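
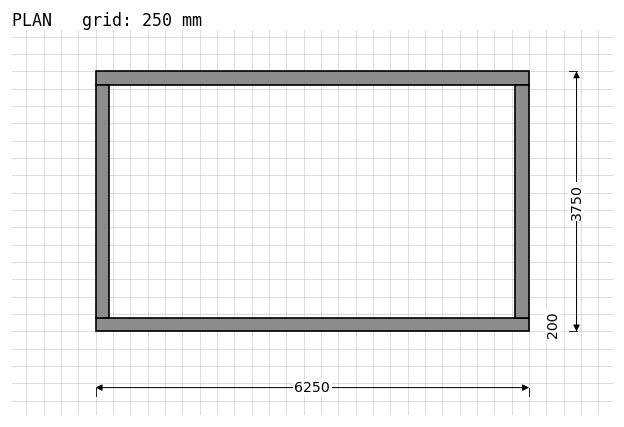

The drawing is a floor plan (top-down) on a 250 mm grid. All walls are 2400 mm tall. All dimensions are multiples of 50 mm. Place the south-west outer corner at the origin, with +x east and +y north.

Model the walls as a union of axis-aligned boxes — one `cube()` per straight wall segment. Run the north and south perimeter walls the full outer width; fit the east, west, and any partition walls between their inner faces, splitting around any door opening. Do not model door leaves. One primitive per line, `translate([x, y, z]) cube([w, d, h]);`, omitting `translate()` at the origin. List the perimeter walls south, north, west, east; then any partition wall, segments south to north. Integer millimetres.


cube([6250, 200, 2400]);
translate([0, 3550, 0]) cube([6250, 200, 2400]);
translate([0, 200, 0]) cube([200, 3350, 2400]);
translate([6050, 200, 0]) cube([200, 3350, 2400]);


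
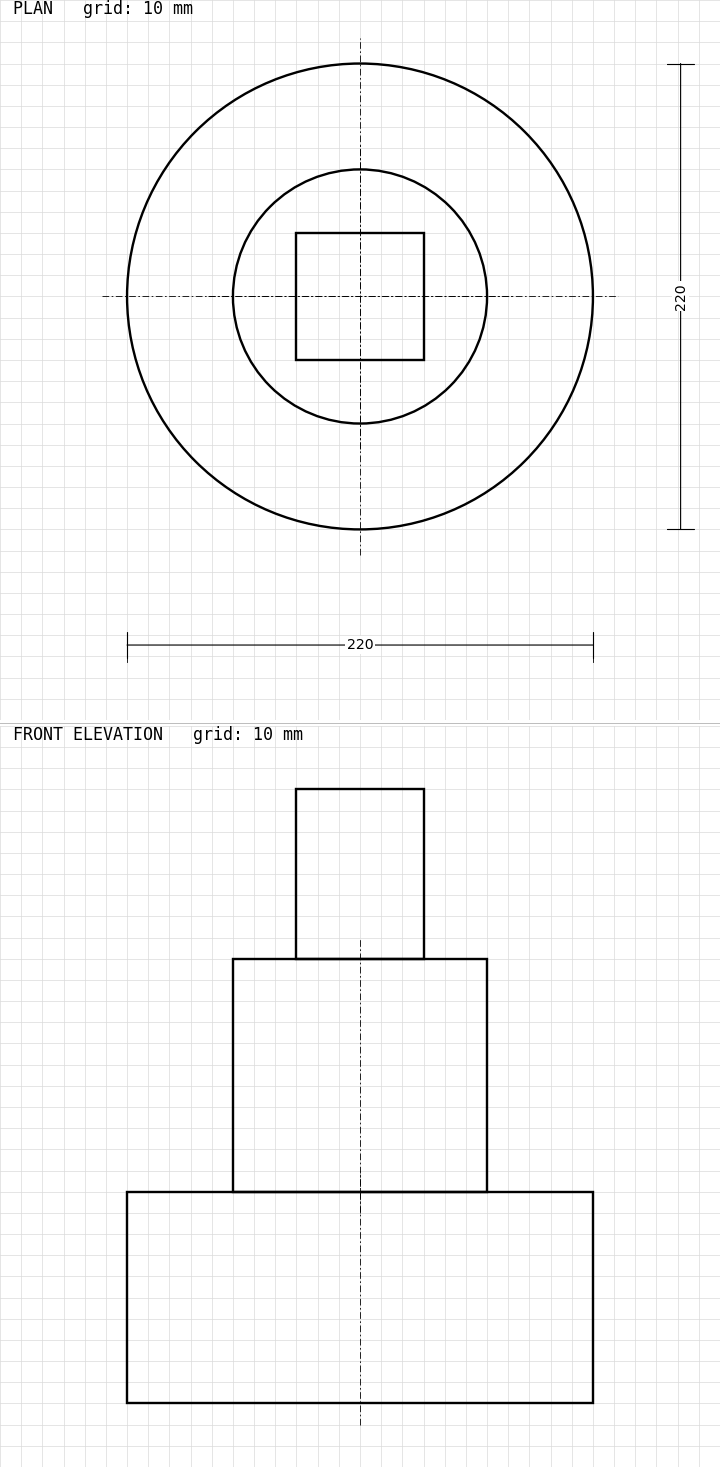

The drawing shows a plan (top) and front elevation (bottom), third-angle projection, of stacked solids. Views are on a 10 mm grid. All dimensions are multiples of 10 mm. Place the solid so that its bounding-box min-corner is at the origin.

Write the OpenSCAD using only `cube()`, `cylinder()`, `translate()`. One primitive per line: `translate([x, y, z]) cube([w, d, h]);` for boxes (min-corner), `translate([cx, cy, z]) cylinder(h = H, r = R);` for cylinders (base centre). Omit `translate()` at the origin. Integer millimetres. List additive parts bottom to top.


translate([110, 110, 0]) cylinder(h = 100, r = 110);
translate([110, 110, 100]) cylinder(h = 110, r = 60);
translate([80, 80, 210]) cube([60, 60, 80]);


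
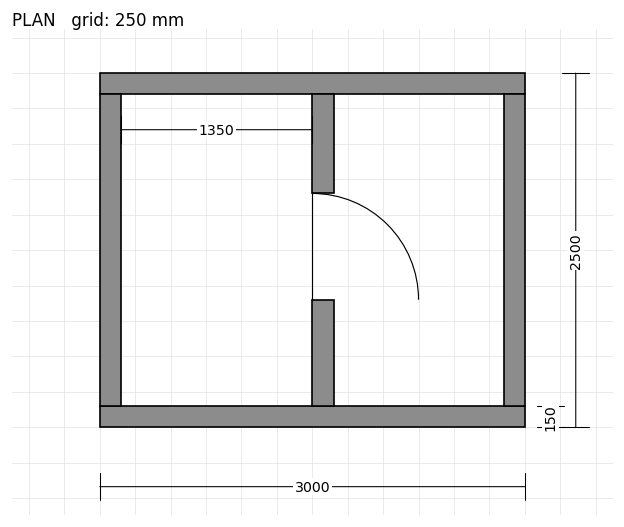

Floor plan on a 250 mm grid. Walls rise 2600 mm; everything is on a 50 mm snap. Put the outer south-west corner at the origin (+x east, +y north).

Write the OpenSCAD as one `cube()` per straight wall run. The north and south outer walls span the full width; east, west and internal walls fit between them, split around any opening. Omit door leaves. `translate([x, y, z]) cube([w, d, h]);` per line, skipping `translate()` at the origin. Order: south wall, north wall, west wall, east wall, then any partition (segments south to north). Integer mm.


cube([3000, 150, 2600]);
translate([0, 2350, 0]) cube([3000, 150, 2600]);
translate([0, 150, 0]) cube([150, 2200, 2600]);
translate([2850, 150, 0]) cube([150, 2200, 2600]);
translate([1500, 150, 0]) cube([150, 750, 2600]);
translate([1500, 1650, 0]) cube([150, 700, 2600]);


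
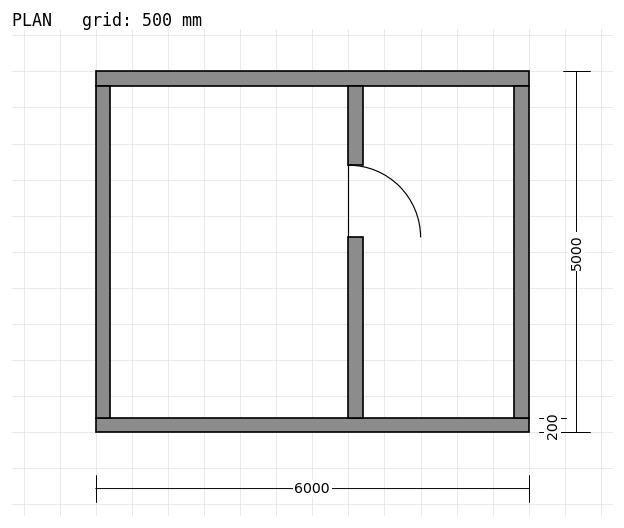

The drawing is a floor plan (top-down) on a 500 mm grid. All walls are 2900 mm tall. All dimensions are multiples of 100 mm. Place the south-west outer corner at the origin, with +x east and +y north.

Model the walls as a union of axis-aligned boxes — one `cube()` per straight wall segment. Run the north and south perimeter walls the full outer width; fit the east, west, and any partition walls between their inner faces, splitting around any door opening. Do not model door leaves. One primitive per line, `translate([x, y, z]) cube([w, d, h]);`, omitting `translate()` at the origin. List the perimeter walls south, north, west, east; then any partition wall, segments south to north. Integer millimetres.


cube([6000, 200, 2900]);
translate([0, 4800, 0]) cube([6000, 200, 2900]);
translate([0, 200, 0]) cube([200, 4600, 2900]);
translate([5800, 200, 0]) cube([200, 4600, 2900]);
translate([3500, 200, 0]) cube([200, 2500, 2900]);
translate([3500, 3700, 0]) cube([200, 1100, 2900]);


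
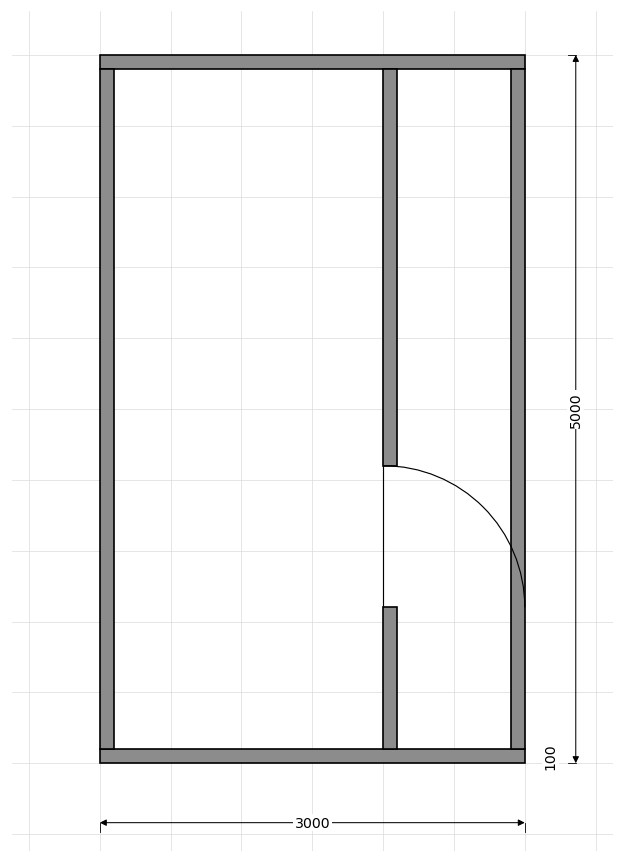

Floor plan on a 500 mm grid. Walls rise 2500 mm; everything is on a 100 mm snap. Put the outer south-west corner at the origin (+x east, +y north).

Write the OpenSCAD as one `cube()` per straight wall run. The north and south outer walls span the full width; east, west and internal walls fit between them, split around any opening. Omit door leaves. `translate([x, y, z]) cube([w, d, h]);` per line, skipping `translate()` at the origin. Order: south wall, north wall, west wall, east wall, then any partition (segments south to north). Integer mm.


cube([3000, 100, 2500]);
translate([0, 4900, 0]) cube([3000, 100, 2500]);
translate([0, 100, 0]) cube([100, 4800, 2500]);
translate([2900, 100, 0]) cube([100, 4800, 2500]);
translate([2000, 100, 0]) cube([100, 1000, 2500]);
translate([2000, 2100, 0]) cube([100, 2800, 2500]);


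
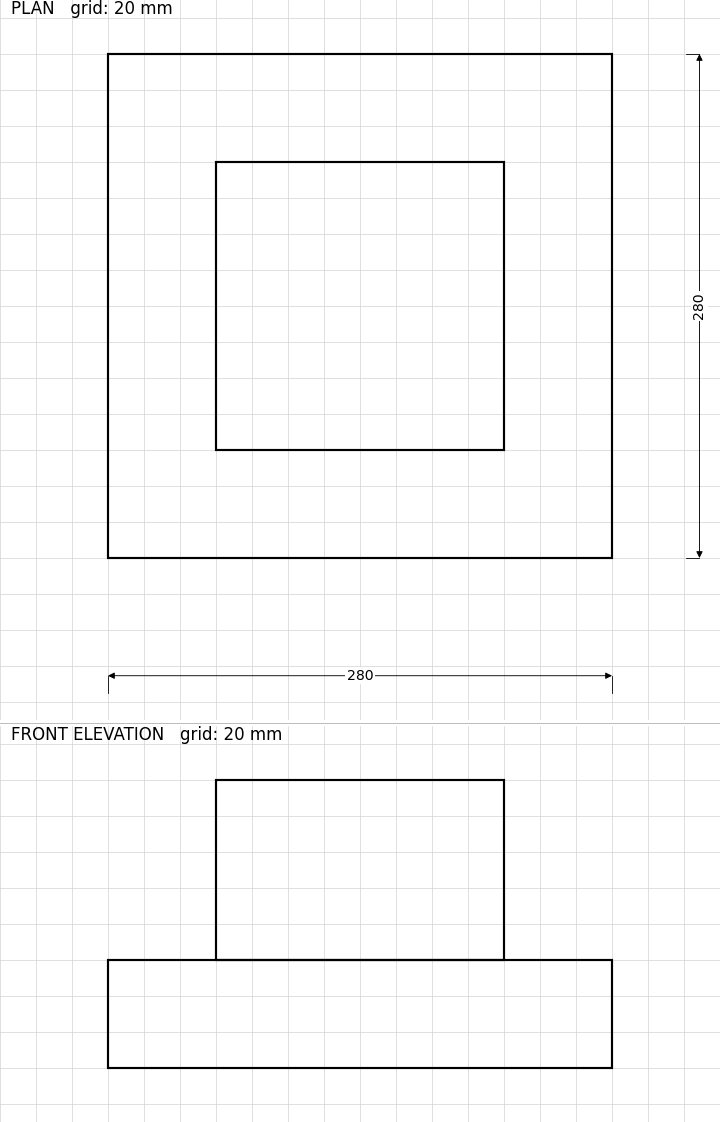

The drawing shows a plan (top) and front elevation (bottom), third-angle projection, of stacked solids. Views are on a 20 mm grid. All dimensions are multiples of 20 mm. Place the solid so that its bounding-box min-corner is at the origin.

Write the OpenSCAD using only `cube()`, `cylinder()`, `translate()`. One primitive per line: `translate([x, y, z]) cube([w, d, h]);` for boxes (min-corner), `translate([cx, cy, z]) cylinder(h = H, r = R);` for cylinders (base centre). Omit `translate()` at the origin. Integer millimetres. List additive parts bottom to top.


cube([280, 280, 60]);
translate([60, 60, 60]) cube([160, 160, 100]);


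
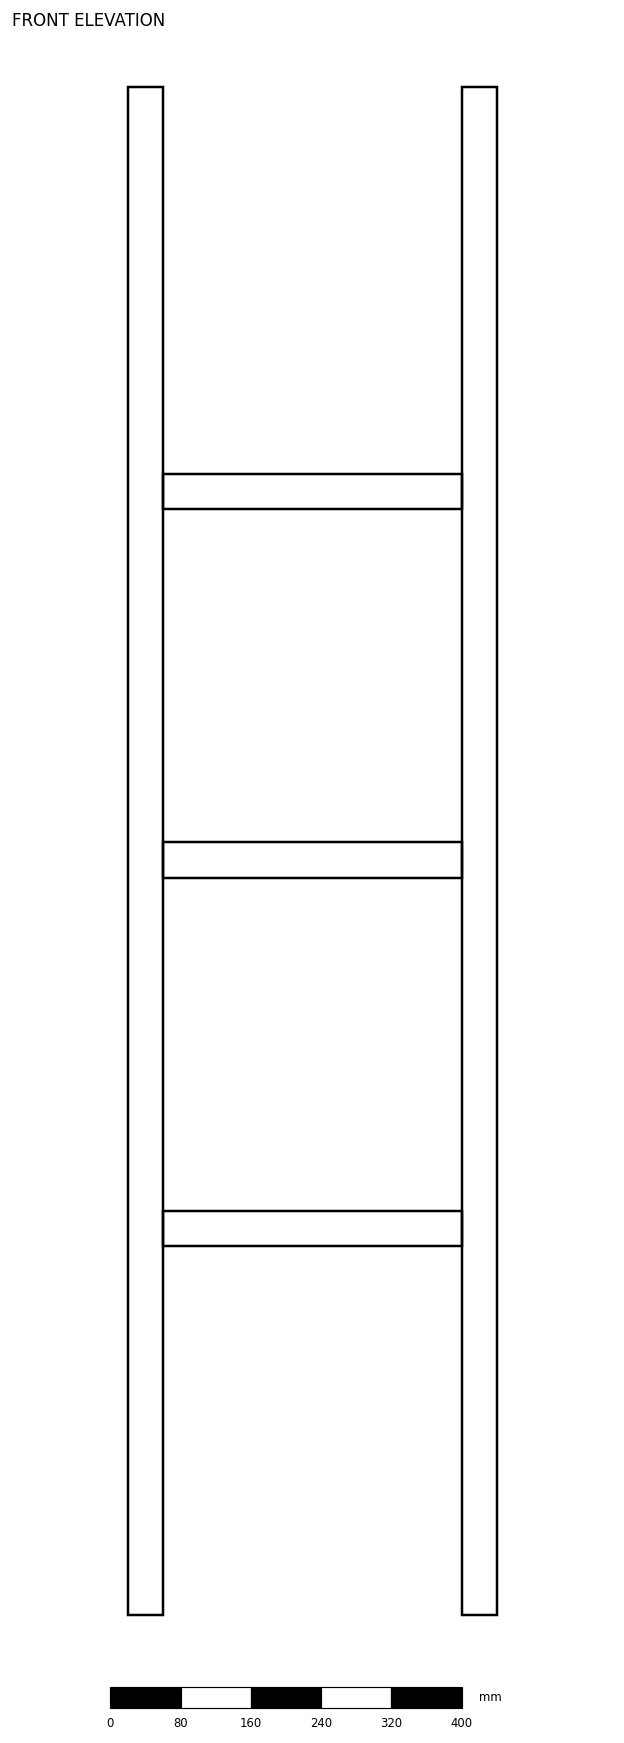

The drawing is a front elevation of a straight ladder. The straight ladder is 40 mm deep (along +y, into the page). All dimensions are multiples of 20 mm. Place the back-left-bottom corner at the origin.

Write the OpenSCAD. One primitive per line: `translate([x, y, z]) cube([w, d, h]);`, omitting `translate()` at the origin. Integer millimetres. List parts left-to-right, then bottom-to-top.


cube([40, 40, 1740]);
translate([40, 0, 420]) cube([340, 40, 40]);
translate([40, 0, 840]) cube([340, 40, 40]);
translate([40, 0, 1260]) cube([340, 40, 40]);
translate([380, 0, 0]) cube([40, 40, 1740]);


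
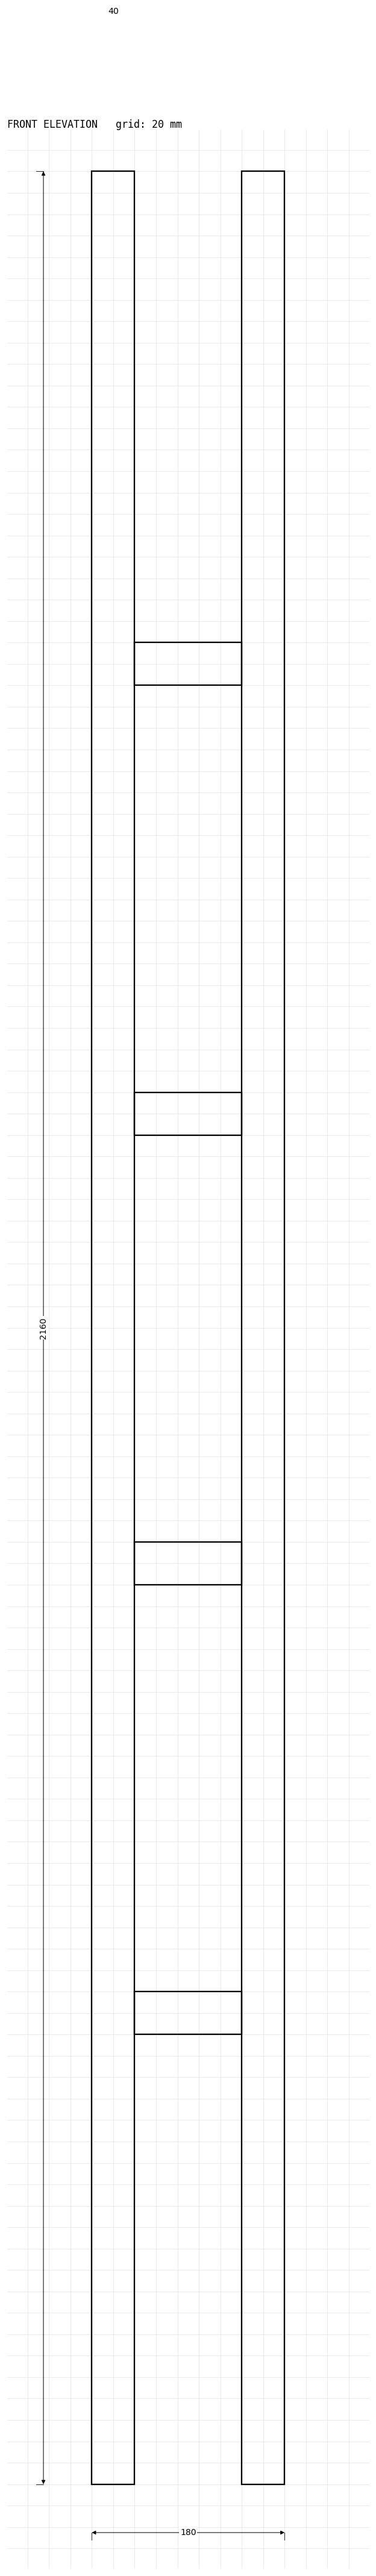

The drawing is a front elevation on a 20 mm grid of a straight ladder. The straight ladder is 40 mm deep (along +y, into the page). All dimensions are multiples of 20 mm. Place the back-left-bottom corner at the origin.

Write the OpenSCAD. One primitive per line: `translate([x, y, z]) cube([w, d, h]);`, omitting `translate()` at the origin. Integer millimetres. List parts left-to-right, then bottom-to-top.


cube([40, 40, 2160]);
translate([40, 0, 420]) cube([100, 40, 40]);
translate([40, 0, 840]) cube([100, 40, 40]);
translate([40, 0, 1260]) cube([100, 40, 40]);
translate([40, 0, 1680]) cube([100, 40, 40]);
translate([140, 0, 0]) cube([40, 40, 2160]);


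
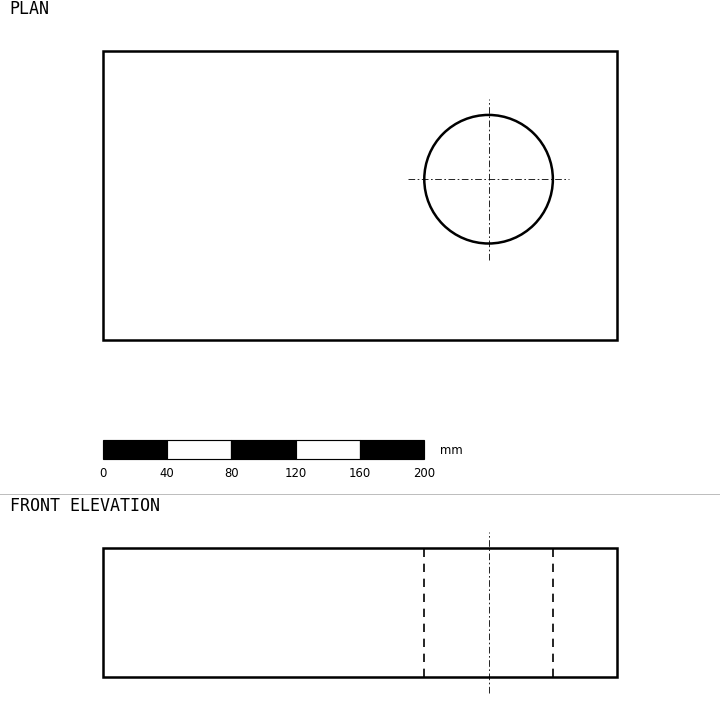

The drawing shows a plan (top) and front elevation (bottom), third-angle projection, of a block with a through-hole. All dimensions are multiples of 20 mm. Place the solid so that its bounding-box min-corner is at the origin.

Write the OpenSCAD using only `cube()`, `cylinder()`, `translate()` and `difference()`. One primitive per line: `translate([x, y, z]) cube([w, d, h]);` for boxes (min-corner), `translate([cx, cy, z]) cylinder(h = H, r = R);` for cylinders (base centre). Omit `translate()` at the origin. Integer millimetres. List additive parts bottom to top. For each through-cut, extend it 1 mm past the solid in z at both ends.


difference() {
  cube([320, 180, 80]);
  translate([240, 100, -1]) cylinder(h = 82, r = 40);
}


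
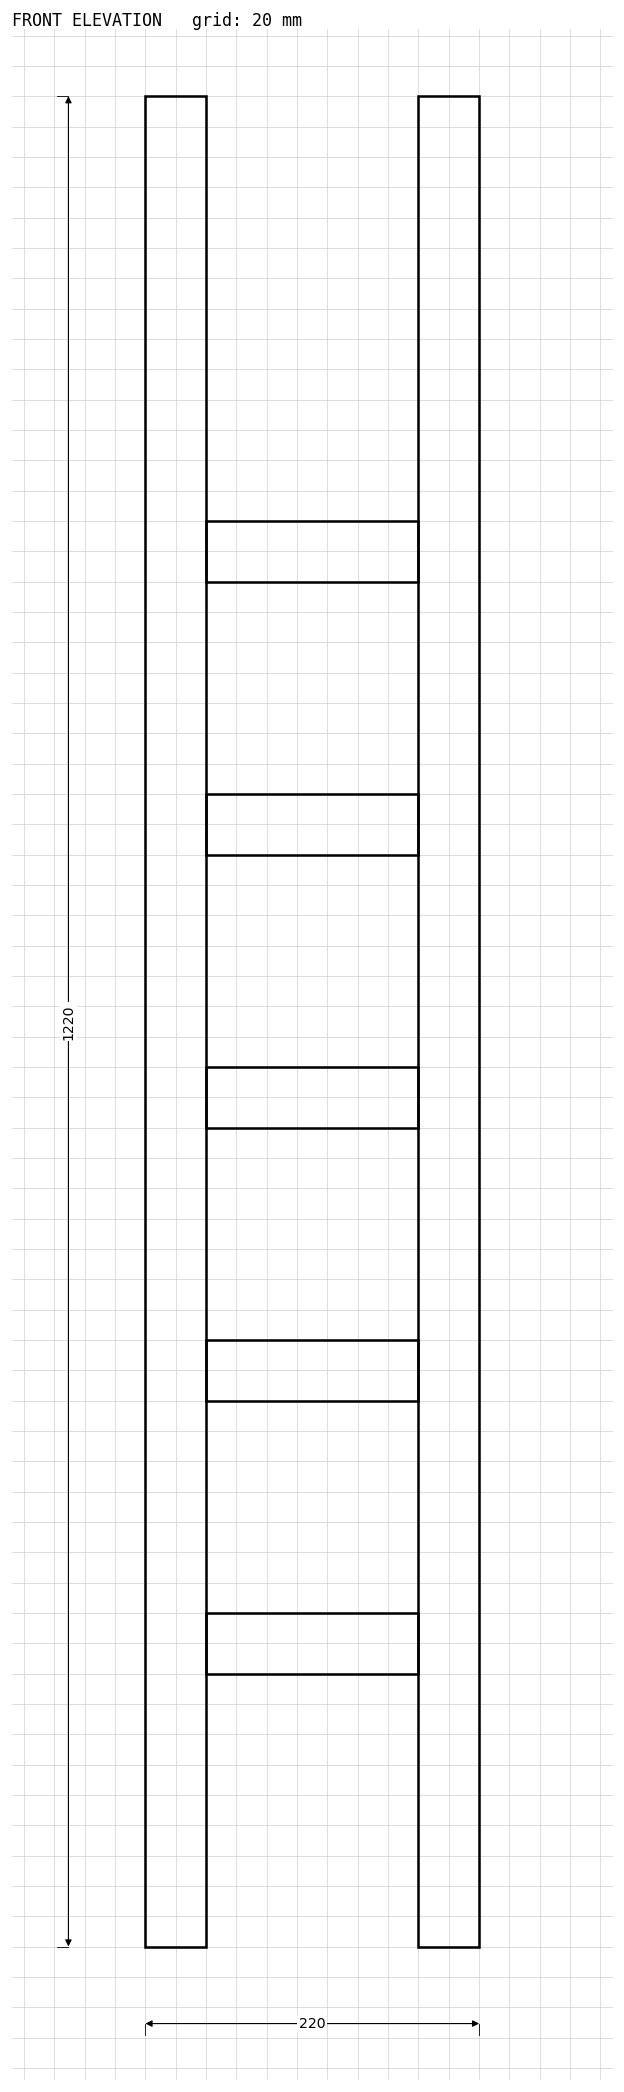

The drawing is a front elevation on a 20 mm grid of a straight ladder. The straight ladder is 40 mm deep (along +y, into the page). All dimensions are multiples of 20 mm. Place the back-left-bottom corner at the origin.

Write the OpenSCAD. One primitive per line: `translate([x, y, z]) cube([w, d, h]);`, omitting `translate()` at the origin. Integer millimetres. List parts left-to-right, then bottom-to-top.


cube([40, 40, 1220]);
translate([40, 0, 180]) cube([140, 40, 40]);
translate([40, 0, 360]) cube([140, 40, 40]);
translate([40, 0, 540]) cube([140, 40, 40]);
translate([40, 0, 720]) cube([140, 40, 40]);
translate([40, 0, 900]) cube([140, 40, 40]);
translate([180, 0, 0]) cube([40, 40, 1220]);


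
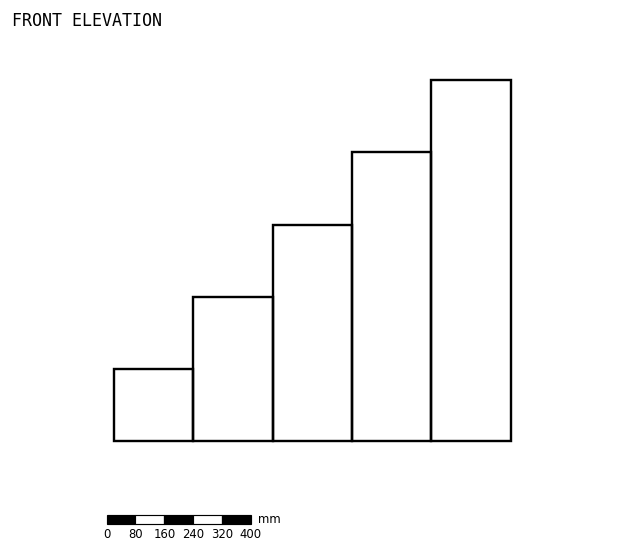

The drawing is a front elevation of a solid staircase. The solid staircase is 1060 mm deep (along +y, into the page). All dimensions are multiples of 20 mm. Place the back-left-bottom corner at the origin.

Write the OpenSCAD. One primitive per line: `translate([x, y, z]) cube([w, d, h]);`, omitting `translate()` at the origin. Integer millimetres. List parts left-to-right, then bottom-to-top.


cube([220, 1060, 200]);
translate([220, 0, 0]) cube([220, 1060, 400]);
translate([440, 0, 0]) cube([220, 1060, 600]);
translate([660, 0, 0]) cube([220, 1060, 800]);
translate([880, 0, 0]) cube([220, 1060, 1000]);


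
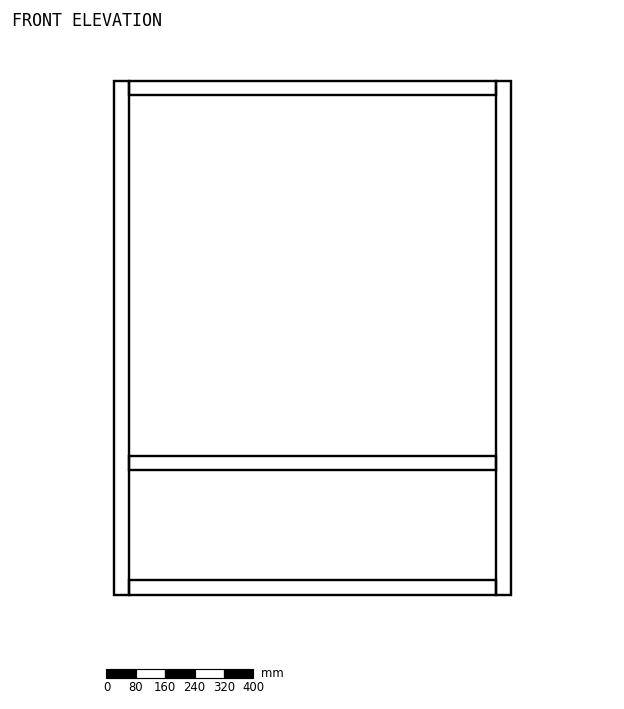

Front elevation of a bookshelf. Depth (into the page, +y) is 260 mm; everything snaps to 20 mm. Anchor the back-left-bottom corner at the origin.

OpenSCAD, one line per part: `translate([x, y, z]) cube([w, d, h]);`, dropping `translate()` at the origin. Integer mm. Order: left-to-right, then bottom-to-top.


cube([40, 260, 1400]);
translate([40, 0, 0]) cube([1000, 260, 40]);
translate([40, 0, 340]) cube([1000, 260, 40]);
translate([40, 0, 1360]) cube([1000, 260, 40]);
translate([1040, 0, 0]) cube([40, 260, 1400]);


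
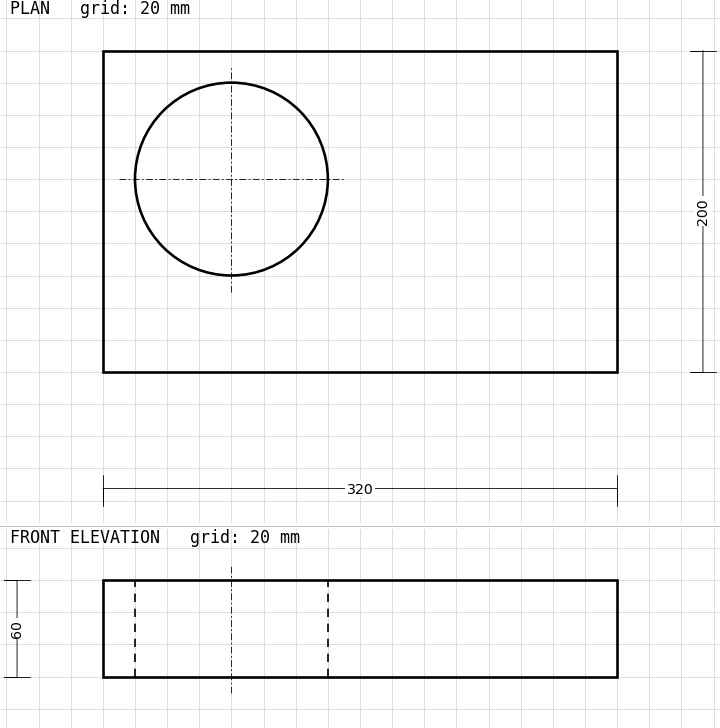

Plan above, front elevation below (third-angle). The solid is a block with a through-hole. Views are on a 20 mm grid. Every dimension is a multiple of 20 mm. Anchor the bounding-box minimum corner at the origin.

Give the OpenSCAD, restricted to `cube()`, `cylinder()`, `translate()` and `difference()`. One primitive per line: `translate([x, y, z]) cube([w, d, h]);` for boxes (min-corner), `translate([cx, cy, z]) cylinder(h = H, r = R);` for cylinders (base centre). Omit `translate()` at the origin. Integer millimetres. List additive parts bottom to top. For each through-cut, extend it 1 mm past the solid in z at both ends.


difference() {
  cube([320, 200, 60]);
  translate([80, 120, -1]) cylinder(h = 62, r = 60);
}


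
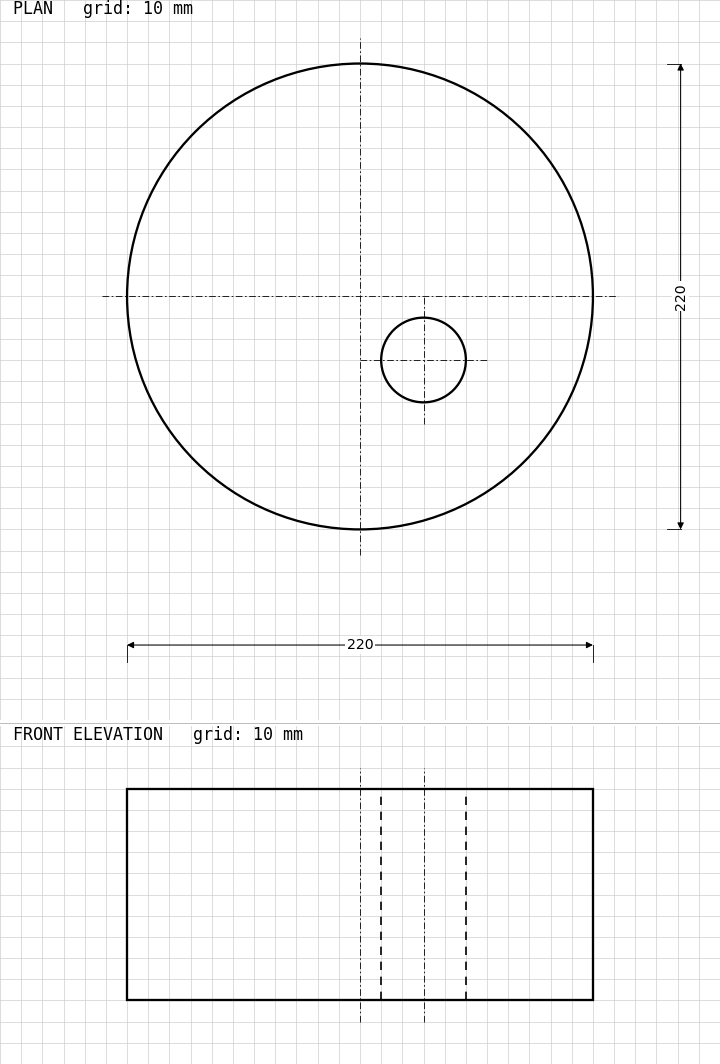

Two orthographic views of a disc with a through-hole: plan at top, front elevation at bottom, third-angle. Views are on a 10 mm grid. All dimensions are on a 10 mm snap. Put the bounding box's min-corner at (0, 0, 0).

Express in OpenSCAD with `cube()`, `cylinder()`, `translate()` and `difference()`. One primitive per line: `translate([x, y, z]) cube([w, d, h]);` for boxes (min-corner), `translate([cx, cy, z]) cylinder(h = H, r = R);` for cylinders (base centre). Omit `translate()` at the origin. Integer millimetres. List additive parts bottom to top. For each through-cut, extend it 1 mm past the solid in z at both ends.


difference() {
  translate([110, 110, 0]) cylinder(h = 100, r = 110);
  translate([140, 80, -1]) cylinder(h = 102, r = 20);
}


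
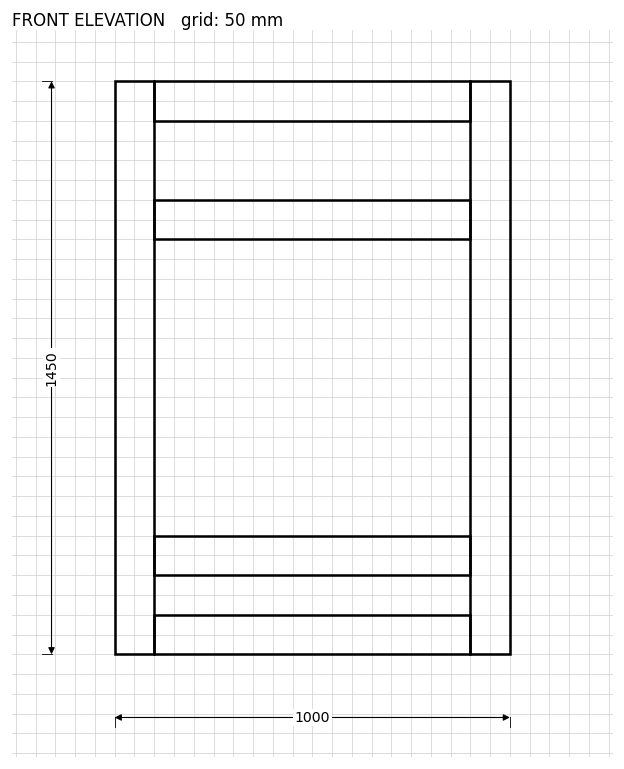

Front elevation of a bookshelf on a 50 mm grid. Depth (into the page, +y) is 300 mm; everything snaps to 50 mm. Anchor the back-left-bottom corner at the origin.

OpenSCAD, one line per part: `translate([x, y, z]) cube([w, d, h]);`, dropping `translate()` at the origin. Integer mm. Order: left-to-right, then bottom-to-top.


cube([100, 300, 1450]);
translate([100, 0, 0]) cube([800, 300, 100]);
translate([100, 0, 200]) cube([800, 300, 100]);
translate([100, 0, 1050]) cube([800, 300, 100]);
translate([100, 0, 1350]) cube([800, 300, 100]);
translate([900, 0, 0]) cube([100, 300, 1450]);


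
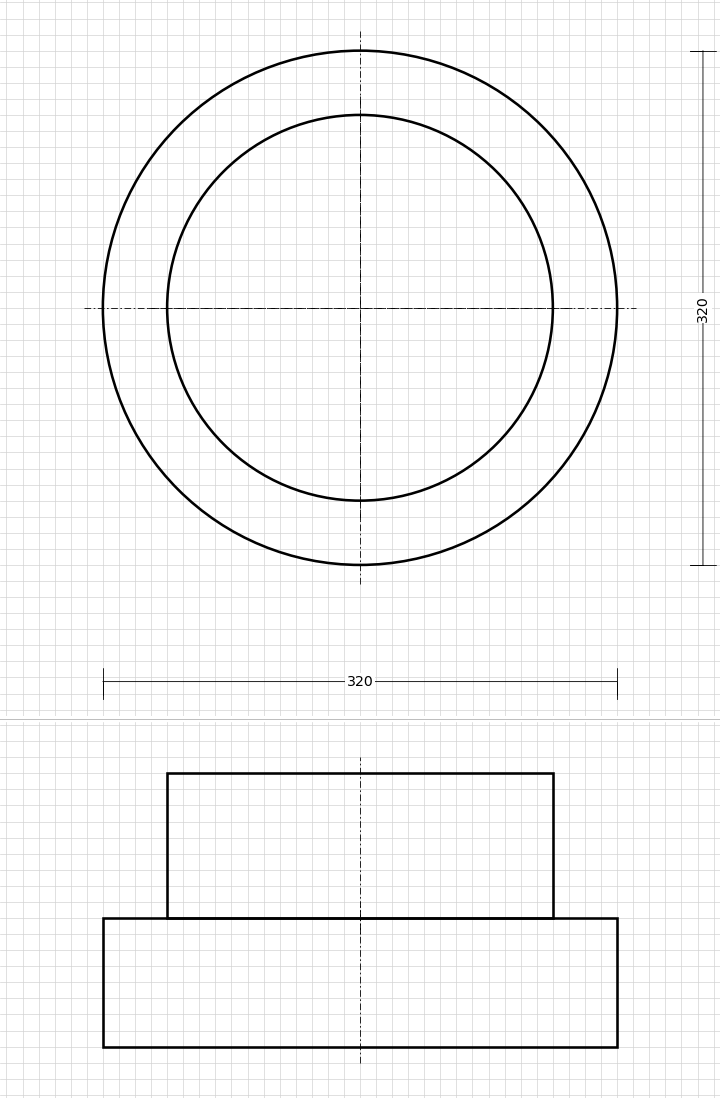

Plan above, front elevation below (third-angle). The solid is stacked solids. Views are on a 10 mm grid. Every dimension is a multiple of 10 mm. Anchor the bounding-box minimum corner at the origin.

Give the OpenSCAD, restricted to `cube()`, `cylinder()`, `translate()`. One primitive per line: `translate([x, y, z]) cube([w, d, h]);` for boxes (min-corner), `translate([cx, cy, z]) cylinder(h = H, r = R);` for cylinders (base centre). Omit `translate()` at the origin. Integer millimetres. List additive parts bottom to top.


translate([160, 160, 0]) cylinder(h = 80, r = 160);
translate([160, 160, 80]) cylinder(h = 90, r = 120);


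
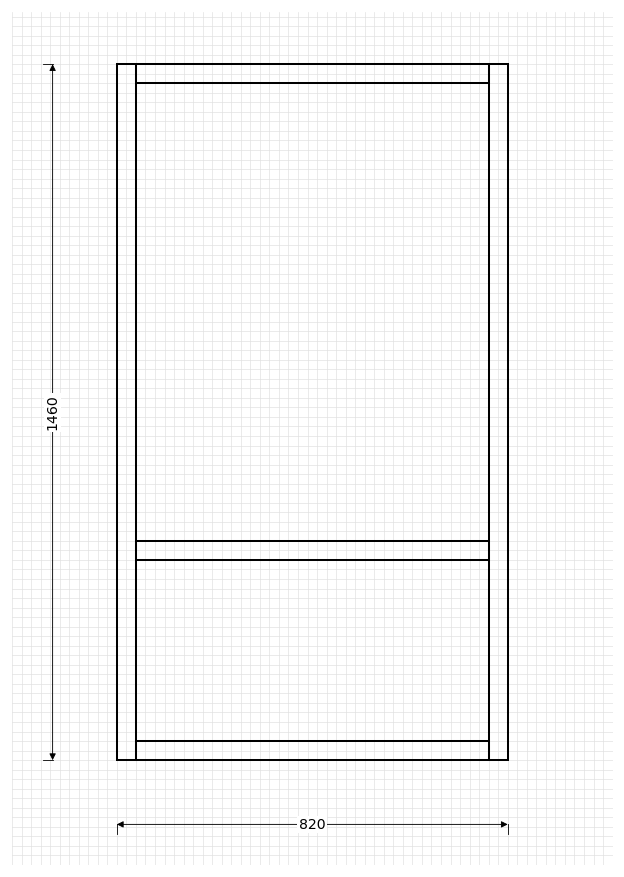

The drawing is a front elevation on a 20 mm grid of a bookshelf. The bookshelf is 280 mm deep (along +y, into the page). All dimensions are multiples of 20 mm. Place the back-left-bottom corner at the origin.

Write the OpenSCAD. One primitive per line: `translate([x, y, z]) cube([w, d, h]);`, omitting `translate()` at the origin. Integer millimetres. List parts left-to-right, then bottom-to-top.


cube([40, 280, 1460]);
translate([40, 0, 0]) cube([740, 280, 40]);
translate([40, 0, 420]) cube([740, 280, 40]);
translate([40, 0, 1420]) cube([740, 280, 40]);
translate([780, 0, 0]) cube([40, 280, 1460]);


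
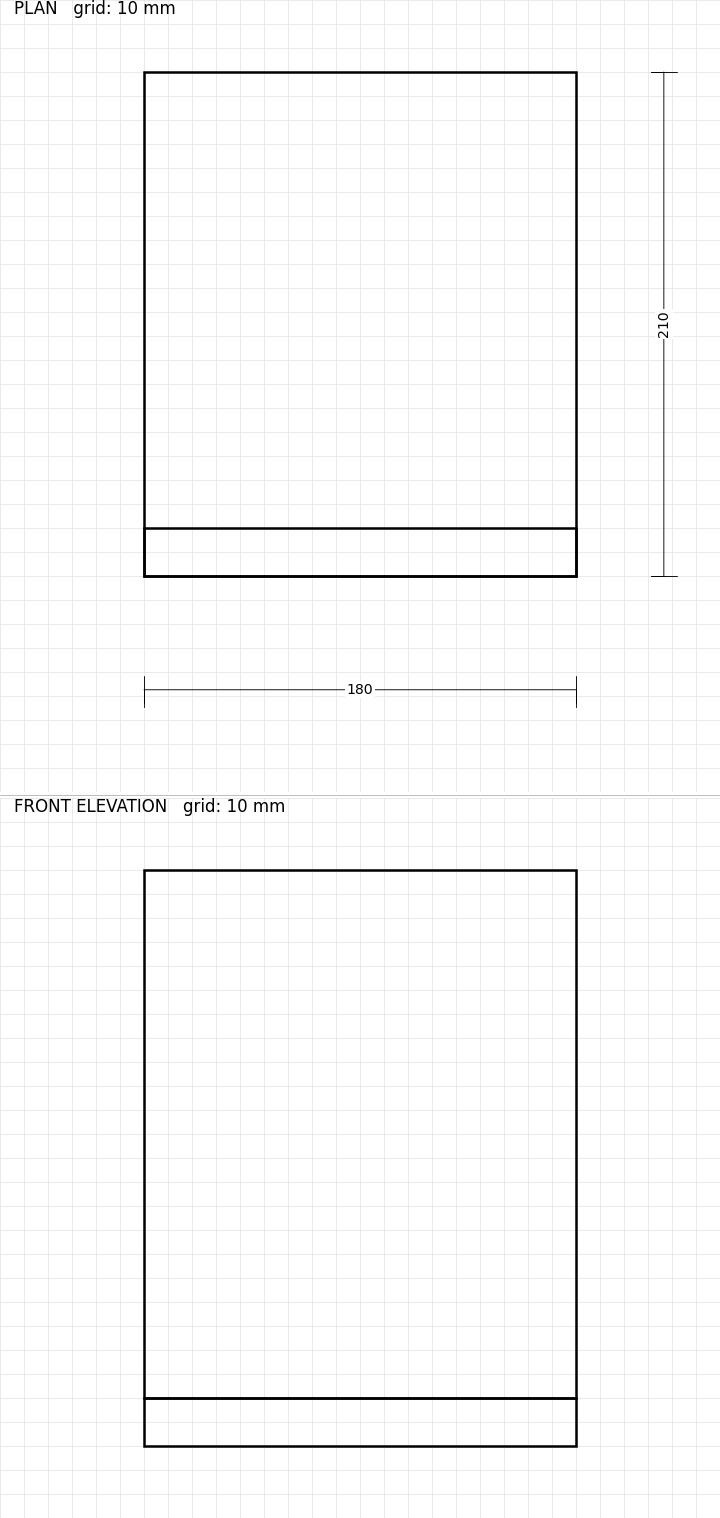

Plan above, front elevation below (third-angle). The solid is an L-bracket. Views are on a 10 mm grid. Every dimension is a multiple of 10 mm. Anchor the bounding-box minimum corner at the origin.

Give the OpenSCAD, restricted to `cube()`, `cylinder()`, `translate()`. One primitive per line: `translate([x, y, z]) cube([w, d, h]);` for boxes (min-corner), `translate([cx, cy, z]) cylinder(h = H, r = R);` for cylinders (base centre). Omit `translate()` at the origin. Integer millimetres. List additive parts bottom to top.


cube([180, 210, 20]);
translate([0, 0, 20]) cube([180, 20, 220]);


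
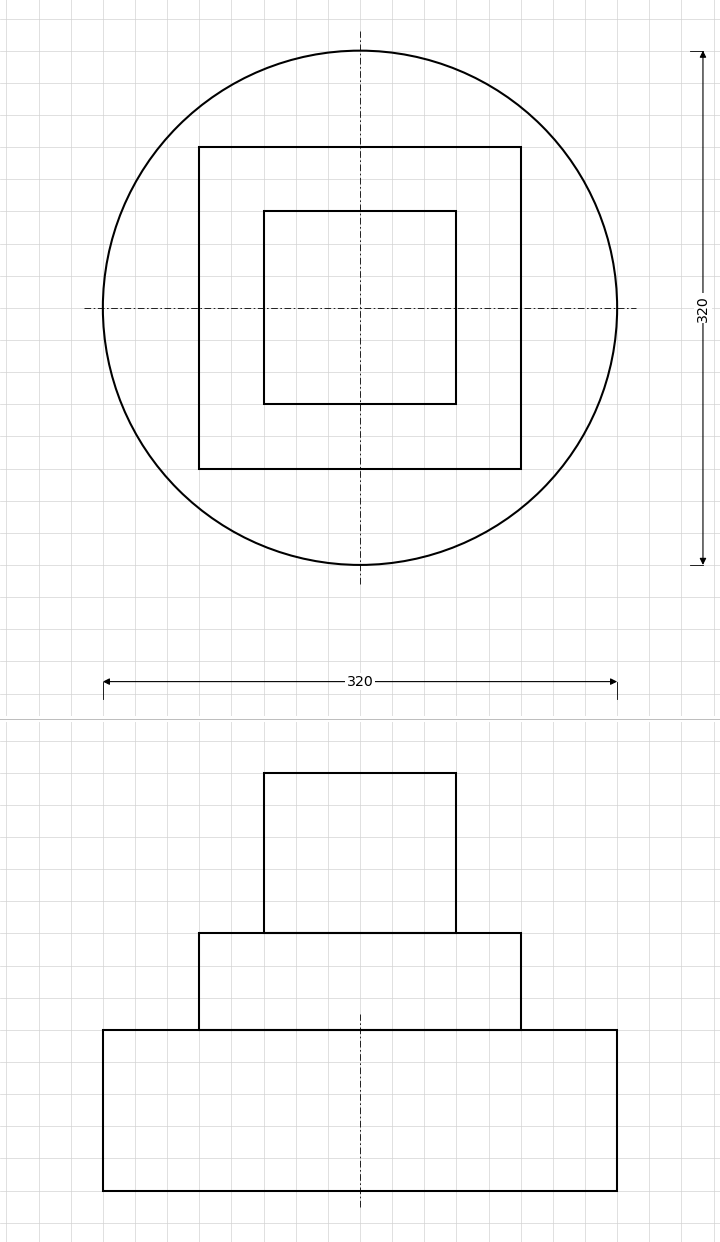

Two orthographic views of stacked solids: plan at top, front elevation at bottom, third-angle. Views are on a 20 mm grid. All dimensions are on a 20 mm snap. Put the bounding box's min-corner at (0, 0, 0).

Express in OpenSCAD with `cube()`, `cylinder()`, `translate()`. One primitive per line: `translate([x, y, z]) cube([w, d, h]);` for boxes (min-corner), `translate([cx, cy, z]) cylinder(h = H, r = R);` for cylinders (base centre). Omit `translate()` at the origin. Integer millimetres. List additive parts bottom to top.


translate([160, 160, 0]) cylinder(h = 100, r = 160);
translate([60, 60, 100]) cube([200, 200, 60]);
translate([100, 100, 160]) cube([120, 120, 100]);


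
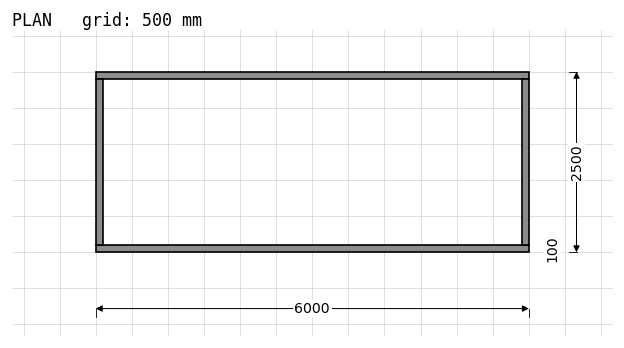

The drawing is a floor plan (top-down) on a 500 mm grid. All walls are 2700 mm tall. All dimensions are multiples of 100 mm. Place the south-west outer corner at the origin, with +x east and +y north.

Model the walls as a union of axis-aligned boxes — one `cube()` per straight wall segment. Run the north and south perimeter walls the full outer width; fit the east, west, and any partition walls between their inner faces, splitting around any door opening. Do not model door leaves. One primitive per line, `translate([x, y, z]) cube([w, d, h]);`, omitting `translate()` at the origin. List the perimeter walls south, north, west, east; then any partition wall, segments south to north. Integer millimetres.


cube([6000, 100, 2700]);
translate([0, 2400, 0]) cube([6000, 100, 2700]);
translate([0, 100, 0]) cube([100, 2300, 2700]);
translate([5900, 100, 0]) cube([100, 2300, 2700]);


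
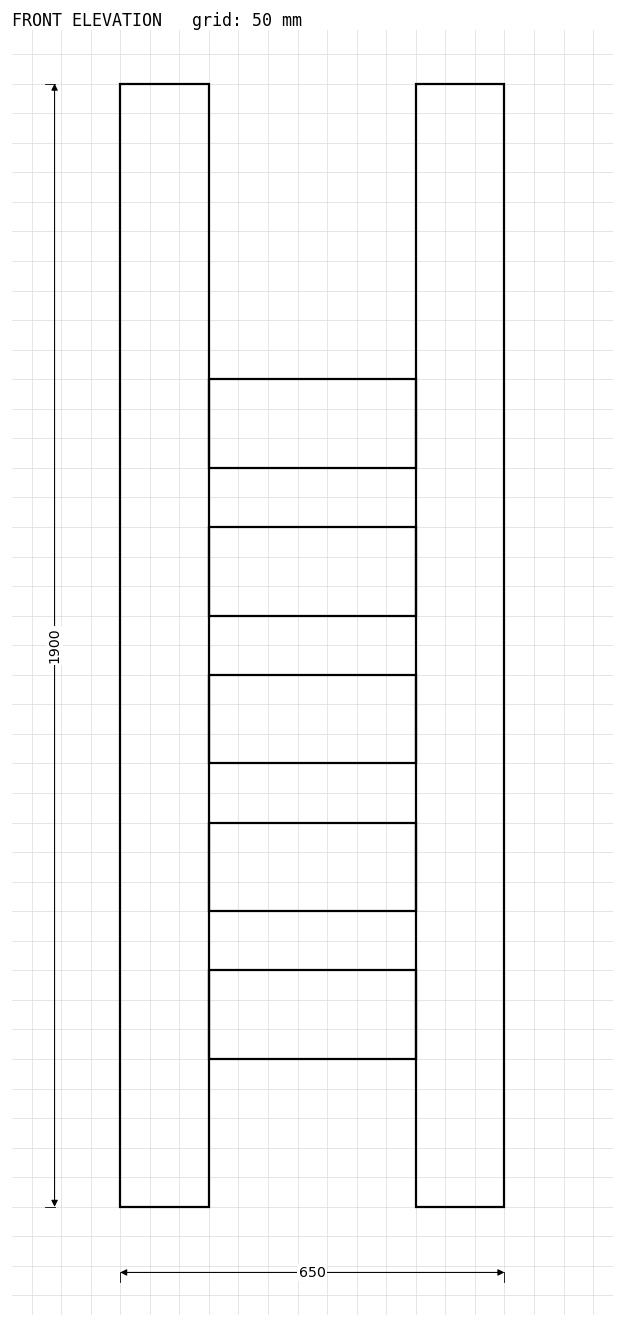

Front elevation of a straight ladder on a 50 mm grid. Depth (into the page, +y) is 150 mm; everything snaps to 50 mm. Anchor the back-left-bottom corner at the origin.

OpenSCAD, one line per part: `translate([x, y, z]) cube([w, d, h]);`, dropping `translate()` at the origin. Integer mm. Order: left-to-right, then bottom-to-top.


cube([150, 150, 1900]);
translate([150, 0, 250]) cube([350, 150, 150]);
translate([150, 0, 500]) cube([350, 150, 150]);
translate([150, 0, 750]) cube([350, 150, 150]);
translate([150, 0, 1000]) cube([350, 150, 150]);
translate([150, 0, 1250]) cube([350, 150, 150]);
translate([500, 0, 0]) cube([150, 150, 1900]);


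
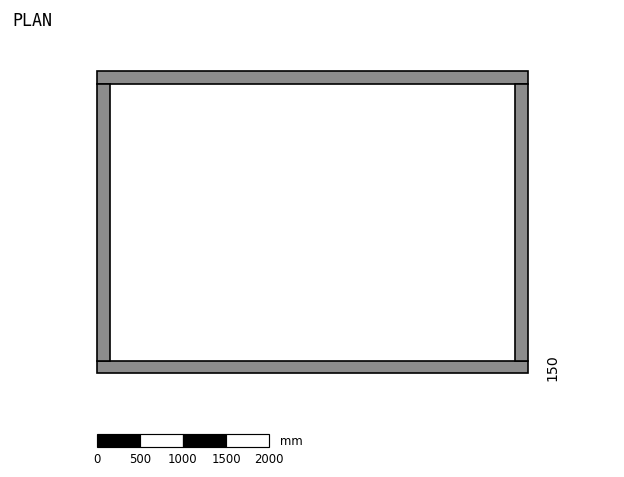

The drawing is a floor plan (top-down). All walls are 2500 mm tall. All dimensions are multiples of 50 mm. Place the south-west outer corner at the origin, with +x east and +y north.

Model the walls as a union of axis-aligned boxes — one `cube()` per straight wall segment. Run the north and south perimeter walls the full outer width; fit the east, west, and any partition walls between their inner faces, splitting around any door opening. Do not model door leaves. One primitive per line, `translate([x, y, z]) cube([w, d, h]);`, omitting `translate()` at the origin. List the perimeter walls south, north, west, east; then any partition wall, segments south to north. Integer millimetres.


cube([5000, 150, 2500]);
translate([0, 3350, 0]) cube([5000, 150, 2500]);
translate([0, 150, 0]) cube([150, 3200, 2500]);
translate([4850, 150, 0]) cube([150, 3200, 2500]);


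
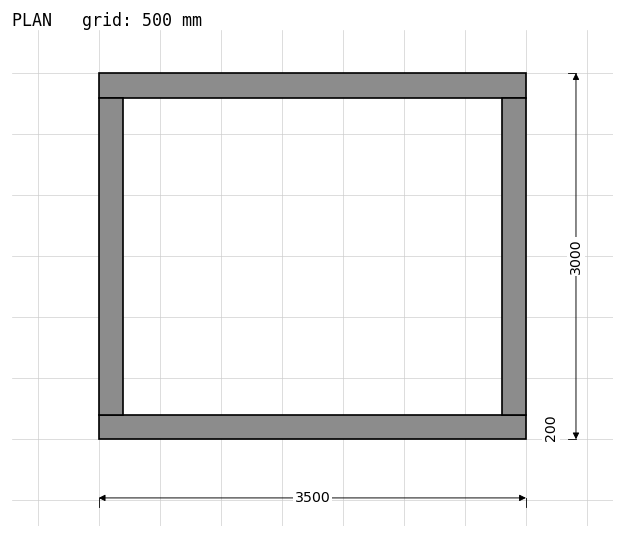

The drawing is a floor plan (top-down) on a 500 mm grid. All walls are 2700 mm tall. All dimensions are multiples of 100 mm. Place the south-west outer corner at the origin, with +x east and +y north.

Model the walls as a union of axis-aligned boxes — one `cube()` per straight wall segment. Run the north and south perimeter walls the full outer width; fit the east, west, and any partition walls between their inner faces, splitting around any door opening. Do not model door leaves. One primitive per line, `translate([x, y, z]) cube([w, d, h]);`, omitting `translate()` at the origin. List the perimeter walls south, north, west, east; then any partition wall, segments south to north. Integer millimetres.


cube([3500, 200, 2700]);
translate([0, 2800, 0]) cube([3500, 200, 2700]);
translate([0, 200, 0]) cube([200, 2600, 2700]);
translate([3300, 200, 0]) cube([200, 2600, 2700]);


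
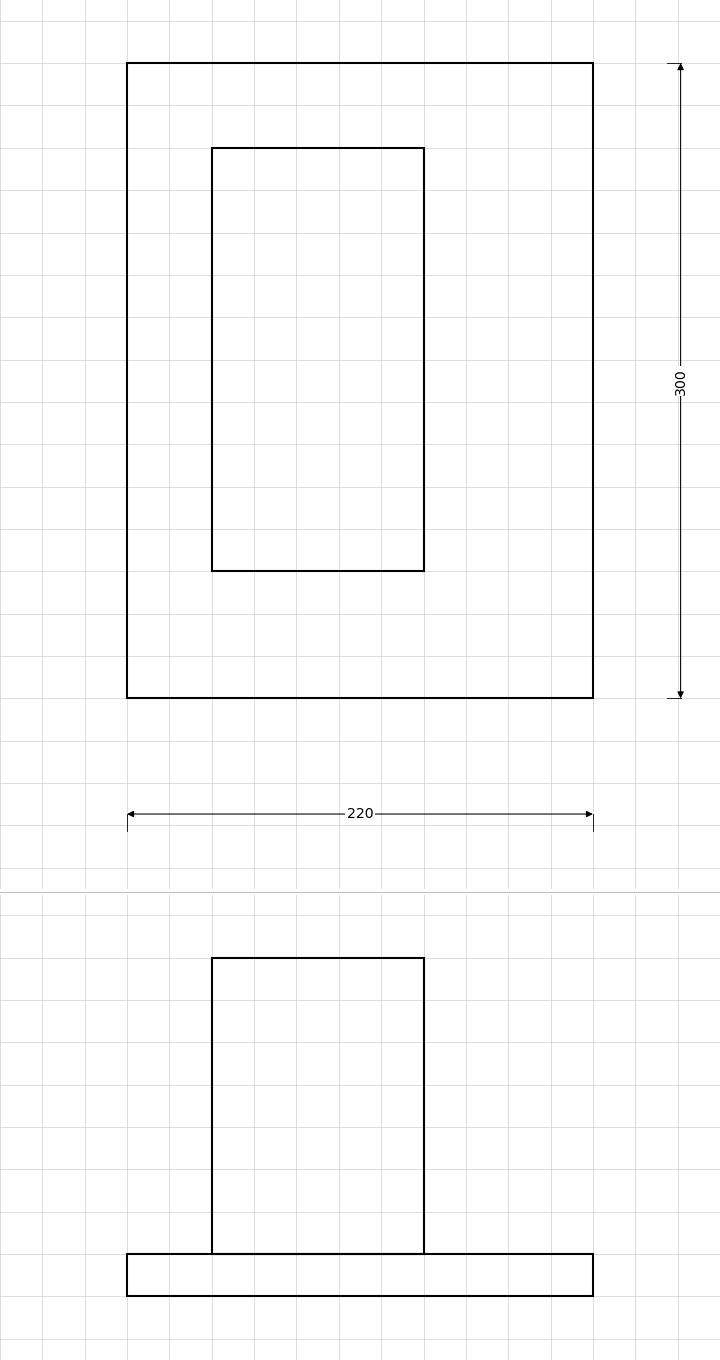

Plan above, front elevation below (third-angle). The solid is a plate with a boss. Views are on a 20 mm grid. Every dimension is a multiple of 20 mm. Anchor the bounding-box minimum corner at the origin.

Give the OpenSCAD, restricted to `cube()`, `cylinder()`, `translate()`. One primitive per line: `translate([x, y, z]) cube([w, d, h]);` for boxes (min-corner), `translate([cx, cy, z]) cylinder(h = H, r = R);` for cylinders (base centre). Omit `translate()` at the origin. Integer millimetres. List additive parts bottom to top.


cube([220, 300, 20]);
translate([40, 60, 20]) cube([100, 200, 140]);


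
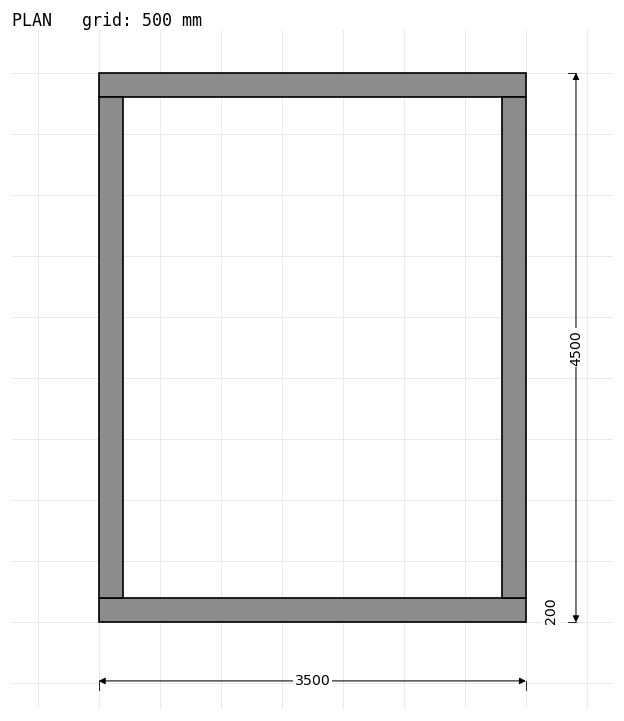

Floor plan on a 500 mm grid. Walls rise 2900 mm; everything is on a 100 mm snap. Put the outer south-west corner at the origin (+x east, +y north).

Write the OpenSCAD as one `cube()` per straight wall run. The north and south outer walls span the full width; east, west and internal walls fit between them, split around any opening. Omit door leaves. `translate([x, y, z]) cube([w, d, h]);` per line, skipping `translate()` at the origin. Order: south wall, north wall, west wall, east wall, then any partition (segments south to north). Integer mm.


cube([3500, 200, 2900]);
translate([0, 4300, 0]) cube([3500, 200, 2900]);
translate([0, 200, 0]) cube([200, 4100, 2900]);
translate([3300, 200, 0]) cube([200, 4100, 2900]);


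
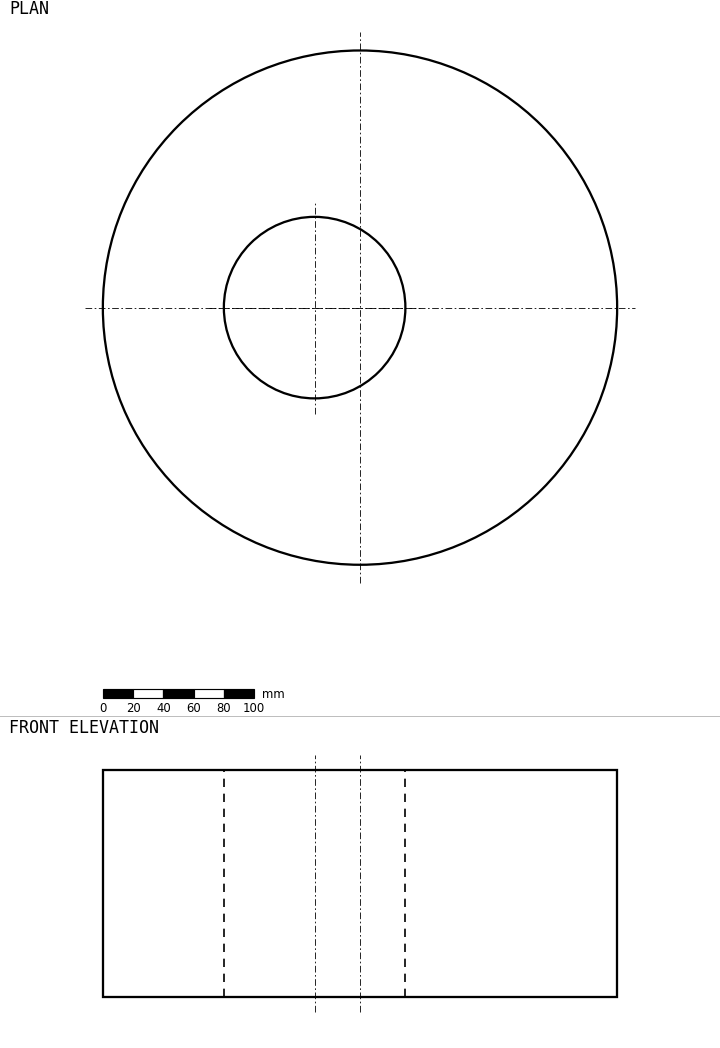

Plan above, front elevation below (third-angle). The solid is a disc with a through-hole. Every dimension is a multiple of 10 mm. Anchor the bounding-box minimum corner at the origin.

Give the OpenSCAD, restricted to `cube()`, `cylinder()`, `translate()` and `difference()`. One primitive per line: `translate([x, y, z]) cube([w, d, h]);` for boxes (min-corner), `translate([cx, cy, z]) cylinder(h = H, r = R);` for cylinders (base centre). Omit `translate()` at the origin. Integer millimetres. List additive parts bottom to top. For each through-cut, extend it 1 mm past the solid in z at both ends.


difference() {
  translate([170, 170, 0]) cylinder(h = 150, r = 170);
  translate([140, 170, -1]) cylinder(h = 152, r = 60);
}


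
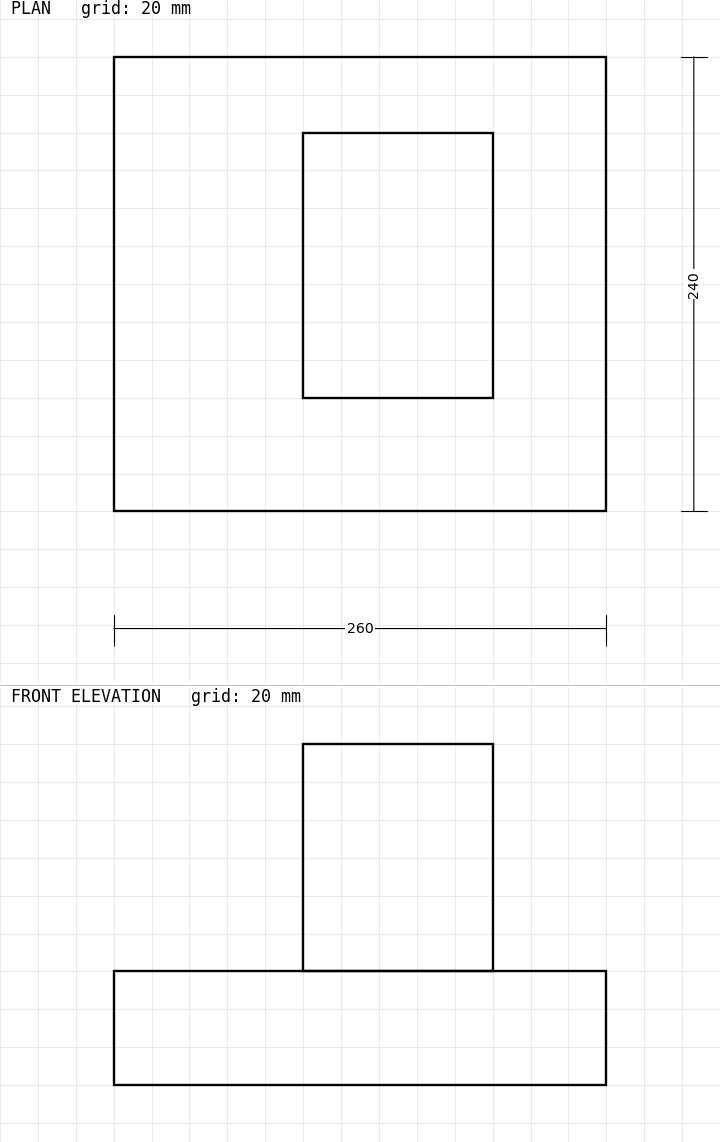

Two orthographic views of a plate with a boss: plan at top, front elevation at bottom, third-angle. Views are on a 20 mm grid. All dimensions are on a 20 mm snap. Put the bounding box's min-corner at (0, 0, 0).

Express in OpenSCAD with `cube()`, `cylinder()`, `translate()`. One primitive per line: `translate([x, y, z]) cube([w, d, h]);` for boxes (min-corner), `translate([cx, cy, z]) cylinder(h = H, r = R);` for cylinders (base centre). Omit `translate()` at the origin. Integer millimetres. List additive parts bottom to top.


cube([260, 240, 60]);
translate([100, 60, 60]) cube([100, 140, 120]);


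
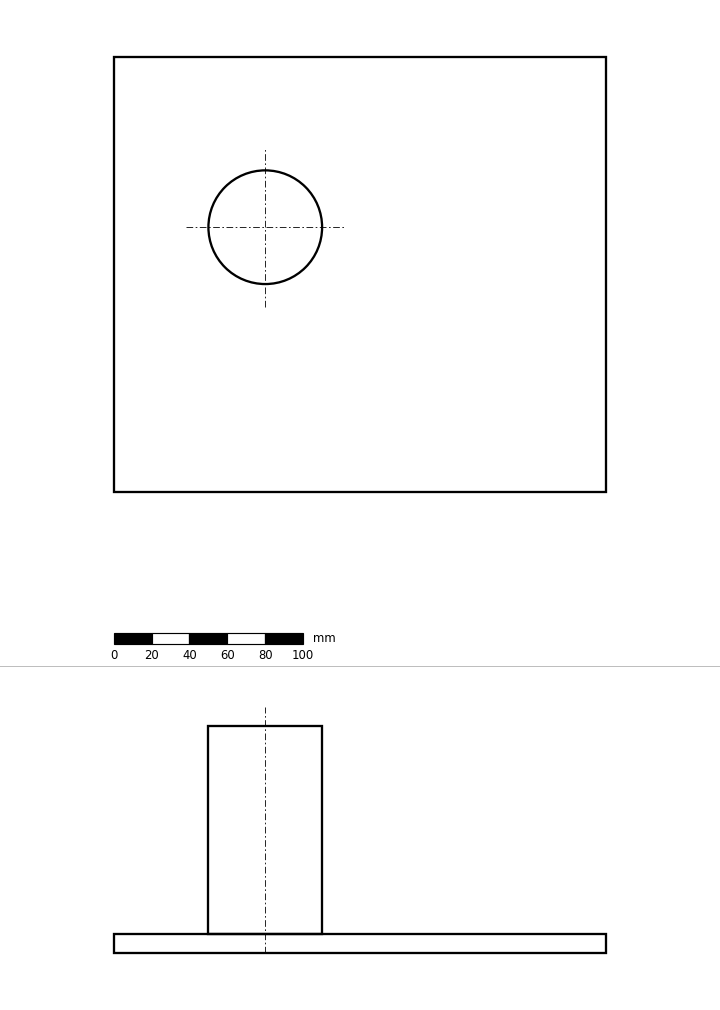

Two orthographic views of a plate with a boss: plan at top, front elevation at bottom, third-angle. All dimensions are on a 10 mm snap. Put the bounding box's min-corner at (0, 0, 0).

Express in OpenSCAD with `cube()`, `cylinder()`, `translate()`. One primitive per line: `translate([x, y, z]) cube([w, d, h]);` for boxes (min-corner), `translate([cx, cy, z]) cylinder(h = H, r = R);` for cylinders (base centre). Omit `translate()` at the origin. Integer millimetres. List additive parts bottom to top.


cube([260, 230, 10]);
translate([80, 140, 10]) cylinder(h = 110, r = 30);


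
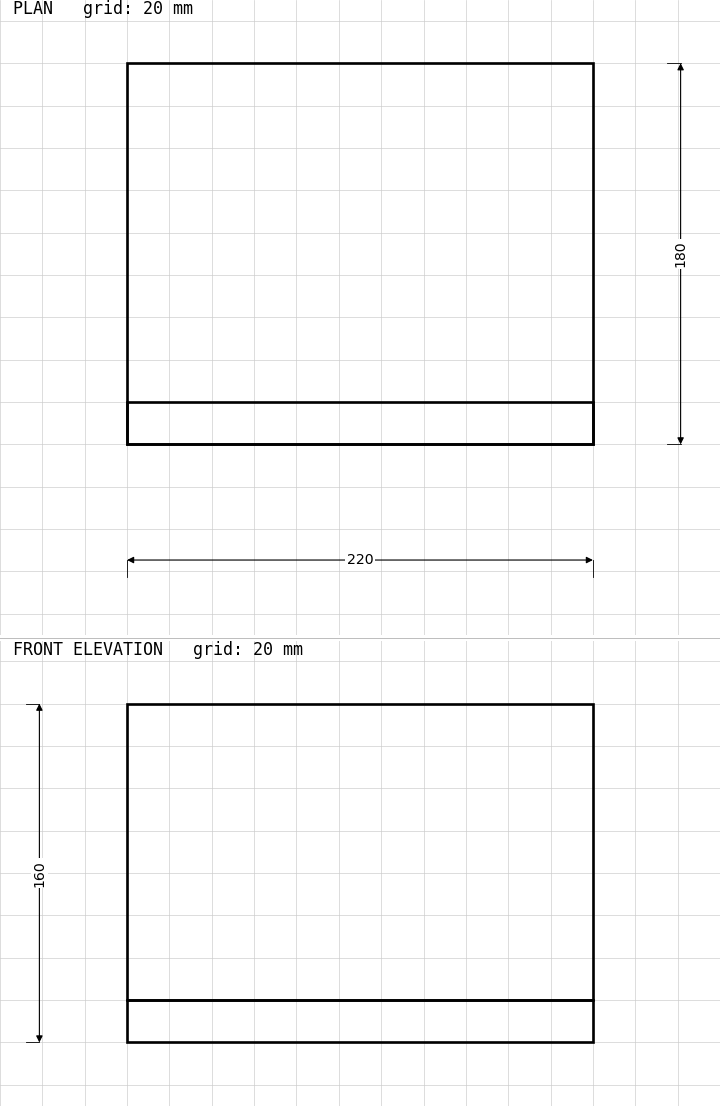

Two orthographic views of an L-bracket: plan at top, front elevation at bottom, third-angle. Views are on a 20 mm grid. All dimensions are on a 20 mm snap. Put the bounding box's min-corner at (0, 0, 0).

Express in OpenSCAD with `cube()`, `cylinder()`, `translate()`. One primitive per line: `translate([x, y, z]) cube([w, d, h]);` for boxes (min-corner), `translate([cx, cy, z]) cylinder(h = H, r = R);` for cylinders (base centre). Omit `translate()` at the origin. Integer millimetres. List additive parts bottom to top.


cube([220, 180, 20]);
translate([0, 0, 20]) cube([220, 20, 140]);


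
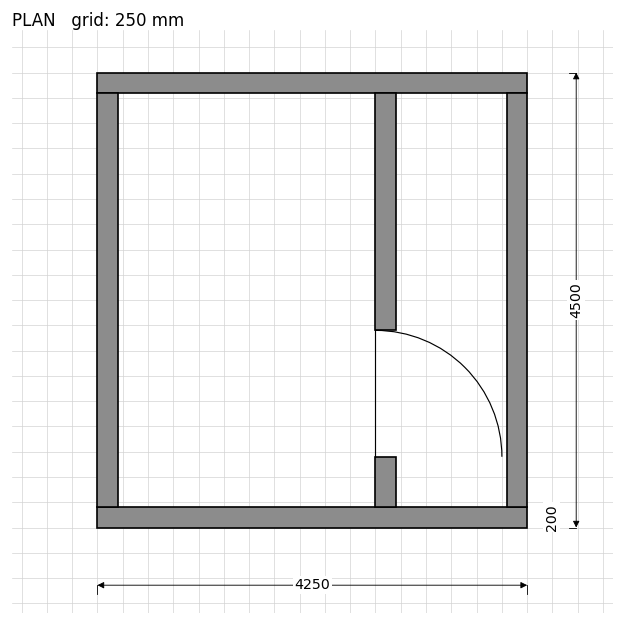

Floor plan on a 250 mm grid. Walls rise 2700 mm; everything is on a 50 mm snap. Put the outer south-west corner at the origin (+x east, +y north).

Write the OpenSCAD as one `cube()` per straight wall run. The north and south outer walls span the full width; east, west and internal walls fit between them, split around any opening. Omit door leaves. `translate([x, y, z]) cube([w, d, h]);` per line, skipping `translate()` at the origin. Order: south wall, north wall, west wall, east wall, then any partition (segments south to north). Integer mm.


cube([4250, 200, 2700]);
translate([0, 4300, 0]) cube([4250, 200, 2700]);
translate([0, 200, 0]) cube([200, 4100, 2700]);
translate([4050, 200, 0]) cube([200, 4100, 2700]);
translate([2750, 200, 0]) cube([200, 500, 2700]);
translate([2750, 1950, 0]) cube([200, 2350, 2700]);


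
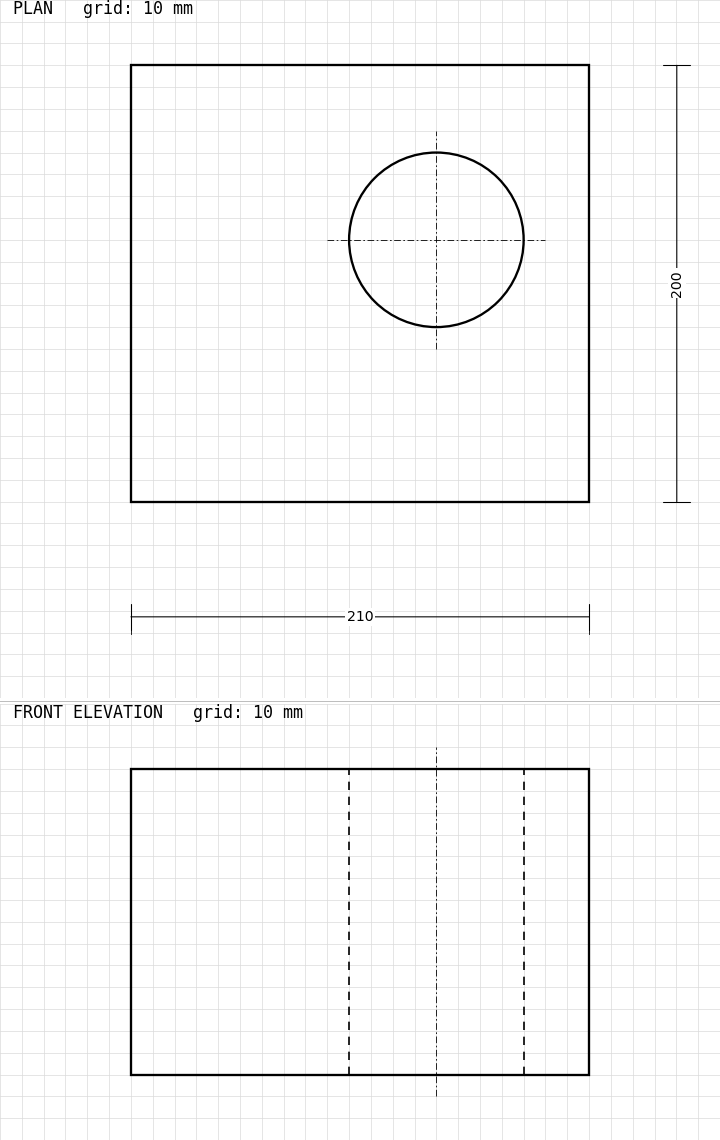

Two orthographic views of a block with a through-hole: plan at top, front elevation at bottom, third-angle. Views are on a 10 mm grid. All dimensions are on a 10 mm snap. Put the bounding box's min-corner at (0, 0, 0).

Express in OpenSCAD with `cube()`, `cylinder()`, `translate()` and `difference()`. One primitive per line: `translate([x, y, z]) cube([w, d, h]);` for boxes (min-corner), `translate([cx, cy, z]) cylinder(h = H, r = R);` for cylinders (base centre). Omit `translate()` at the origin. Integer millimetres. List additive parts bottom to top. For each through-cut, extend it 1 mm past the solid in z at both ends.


difference() {
  cube([210, 200, 140]);
  translate([140, 120, -1]) cylinder(h = 142, r = 40);
}


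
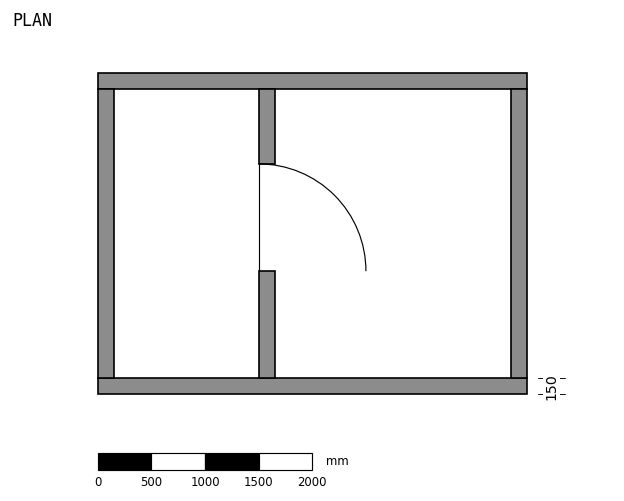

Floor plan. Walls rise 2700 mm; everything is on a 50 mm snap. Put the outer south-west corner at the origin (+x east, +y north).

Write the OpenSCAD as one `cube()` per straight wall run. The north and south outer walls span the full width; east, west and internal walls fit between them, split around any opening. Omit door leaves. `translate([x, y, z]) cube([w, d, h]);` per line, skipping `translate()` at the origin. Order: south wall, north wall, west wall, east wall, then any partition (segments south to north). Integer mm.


cube([4000, 150, 2700]);
translate([0, 2850, 0]) cube([4000, 150, 2700]);
translate([0, 150, 0]) cube([150, 2700, 2700]);
translate([3850, 150, 0]) cube([150, 2700, 2700]);
translate([1500, 150, 0]) cube([150, 1000, 2700]);
translate([1500, 2150, 0]) cube([150, 700, 2700]);


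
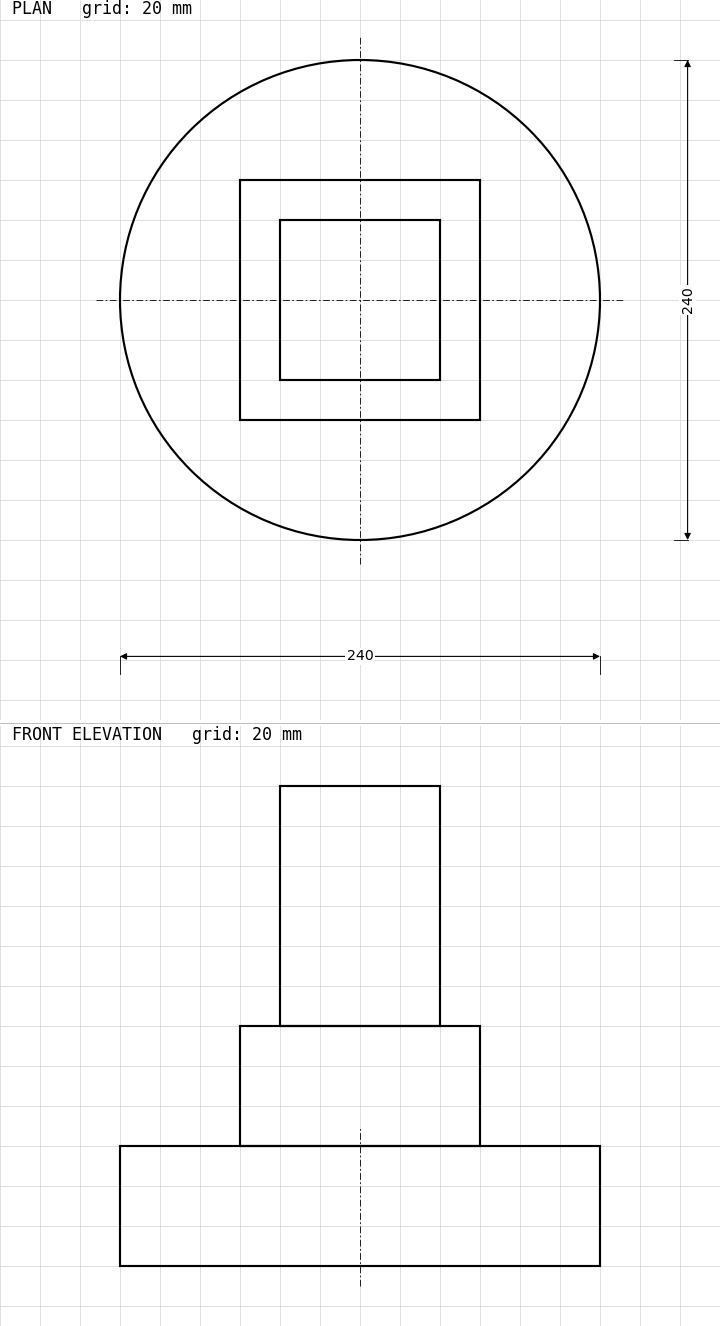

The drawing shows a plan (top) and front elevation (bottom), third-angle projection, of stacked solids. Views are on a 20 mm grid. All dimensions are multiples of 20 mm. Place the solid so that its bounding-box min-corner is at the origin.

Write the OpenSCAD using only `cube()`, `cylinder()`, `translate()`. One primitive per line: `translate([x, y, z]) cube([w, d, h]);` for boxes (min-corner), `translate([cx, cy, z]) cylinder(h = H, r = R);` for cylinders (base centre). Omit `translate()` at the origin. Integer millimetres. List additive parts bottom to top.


translate([120, 120, 0]) cylinder(h = 60, r = 120);
translate([60, 60, 60]) cube([120, 120, 60]);
translate([80, 80, 120]) cube([80, 80, 120]);


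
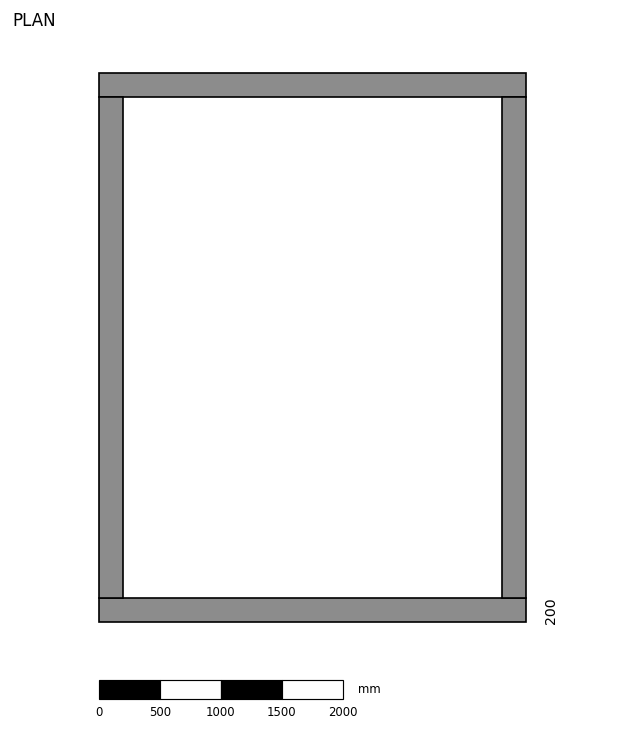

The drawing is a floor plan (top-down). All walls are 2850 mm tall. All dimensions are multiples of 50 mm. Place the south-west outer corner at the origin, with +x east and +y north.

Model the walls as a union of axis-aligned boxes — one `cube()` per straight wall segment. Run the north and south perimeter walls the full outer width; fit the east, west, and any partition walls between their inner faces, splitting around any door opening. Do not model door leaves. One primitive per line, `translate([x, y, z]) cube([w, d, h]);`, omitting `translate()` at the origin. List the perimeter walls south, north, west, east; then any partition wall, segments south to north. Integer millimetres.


cube([3500, 200, 2850]);
translate([0, 4300, 0]) cube([3500, 200, 2850]);
translate([0, 200, 0]) cube([200, 4100, 2850]);
translate([3300, 200, 0]) cube([200, 4100, 2850]);
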